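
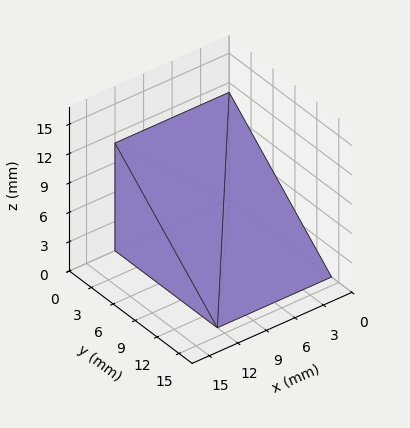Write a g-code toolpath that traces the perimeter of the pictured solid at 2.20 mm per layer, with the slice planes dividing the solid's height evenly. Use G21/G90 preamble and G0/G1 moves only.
Reading the render: the shape is a wedge (ramp): 12 × 14 mm base, rising to 11 mm along the y=0 edge and sloping linearly to z=0 at y=14 (dimensions read to the nearest mm from the axis ticks). For the g-code, the solid's height is divided into equal slices at the stated Δz and each level perimeter traced with G1 moves after a G0 lift.

; perimeter-only toolpath
G21 ; units = mm
G90 ; absolute positioning
G28 ; home
; layer 1
G0 Z2.20
G0 X0.00 Y0.00
G1 X12.00 Y0.00
G1 X12.00 Y11.20
G1 X0.00 Y11.20
G1 X0.00 Y0.00
; layer 2
G0 Z4.40
G0 X0.00 Y0.00
G1 X12.00 Y0.00
G1 X12.00 Y8.40
G1 X0.00 Y8.40
G1 X0.00 Y0.00
; layer 3
G0 Z6.60
G0 X0.00 Y0.00
G1 X12.00 Y0.00
G1 X12.00 Y5.60
G1 X0.00 Y5.60
G1 X0.00 Y0.00
; layer 4
G0 Z8.80
G0 X0.00 Y0.00
G1 X12.00 Y0.00
G1 X12.00 Y2.80
G1 X0.00 Y2.80
G1 X0.00 Y0.00
M2 ; end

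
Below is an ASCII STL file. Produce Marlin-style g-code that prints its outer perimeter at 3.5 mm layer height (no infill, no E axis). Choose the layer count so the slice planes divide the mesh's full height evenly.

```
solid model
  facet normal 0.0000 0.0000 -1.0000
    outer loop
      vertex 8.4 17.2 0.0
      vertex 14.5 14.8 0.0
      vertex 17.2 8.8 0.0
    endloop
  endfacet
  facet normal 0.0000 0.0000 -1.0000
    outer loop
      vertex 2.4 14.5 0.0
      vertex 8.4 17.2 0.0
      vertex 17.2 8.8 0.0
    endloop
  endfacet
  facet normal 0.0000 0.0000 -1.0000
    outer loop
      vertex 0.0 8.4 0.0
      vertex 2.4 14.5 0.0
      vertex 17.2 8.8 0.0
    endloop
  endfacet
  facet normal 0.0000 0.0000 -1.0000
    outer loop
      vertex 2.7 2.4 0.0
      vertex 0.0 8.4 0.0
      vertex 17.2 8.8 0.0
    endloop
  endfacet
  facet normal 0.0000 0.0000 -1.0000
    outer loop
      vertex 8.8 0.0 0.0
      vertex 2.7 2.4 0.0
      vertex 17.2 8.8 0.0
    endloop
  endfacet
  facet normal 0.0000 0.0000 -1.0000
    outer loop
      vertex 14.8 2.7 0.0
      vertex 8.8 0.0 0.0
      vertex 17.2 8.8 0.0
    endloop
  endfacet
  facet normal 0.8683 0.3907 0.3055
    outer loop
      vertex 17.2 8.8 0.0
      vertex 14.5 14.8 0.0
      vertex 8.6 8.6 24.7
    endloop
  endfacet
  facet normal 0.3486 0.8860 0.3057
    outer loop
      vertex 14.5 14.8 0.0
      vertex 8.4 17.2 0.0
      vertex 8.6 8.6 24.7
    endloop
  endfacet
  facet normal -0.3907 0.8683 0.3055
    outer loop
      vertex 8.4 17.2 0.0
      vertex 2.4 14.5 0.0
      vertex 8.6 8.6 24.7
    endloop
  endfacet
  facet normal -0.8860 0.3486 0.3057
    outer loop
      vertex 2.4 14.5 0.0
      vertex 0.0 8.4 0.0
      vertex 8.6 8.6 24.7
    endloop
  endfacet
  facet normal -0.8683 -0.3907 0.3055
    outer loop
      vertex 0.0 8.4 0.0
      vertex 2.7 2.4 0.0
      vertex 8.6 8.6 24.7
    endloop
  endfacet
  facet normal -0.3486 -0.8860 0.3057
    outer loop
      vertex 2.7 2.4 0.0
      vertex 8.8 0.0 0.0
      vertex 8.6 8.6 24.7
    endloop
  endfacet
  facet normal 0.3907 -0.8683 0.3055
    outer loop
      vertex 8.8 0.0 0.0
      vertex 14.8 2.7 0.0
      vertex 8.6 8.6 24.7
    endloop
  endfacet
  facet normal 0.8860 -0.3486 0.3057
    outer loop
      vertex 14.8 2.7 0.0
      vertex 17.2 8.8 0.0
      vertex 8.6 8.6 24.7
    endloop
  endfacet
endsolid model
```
; perimeter-only toolpath
G21 ; units = mm
G90 ; absolute positioning
G28 ; home
; layer 1
G0 Z3.5
G0 X16.0 Y8.8
G1 X13.7 Y13.9
G1 X8.4 Y16.0
G1 X3.3 Y13.7
G1 X1.2 Y8.4
G1 X3.5 Y3.3
G1 X8.8 Y1.2
G1 X13.9 Y3.5
G1 X16.0 Y8.8
; layer 2
G0 Z7.1
G0 X14.7 Y8.7
G1 X12.8 Y13.0
G1 X8.5 Y14.7
G1 X4.2 Y12.8
G1 X2.5 Y8.5
G1 X4.4 Y4.2
G1 X8.7 Y2.5
G1 X13.0 Y4.4
G1 X14.7 Y8.7
; layer 3
G0 Z10.6
G0 X13.5 Y8.7
G1 X12.0 Y12.1
G1 X8.5 Y13.5
G1 X5.1 Y12.0
G1 X3.7 Y8.5
G1 X5.2 Y5.1
G1 X8.7 Y3.7
G1 X12.1 Y5.2
G1 X13.5 Y8.7
; layer 4
G0 Z14.1
G0 X12.3 Y8.7
G1 X11.1 Y11.3
G1 X8.5 Y12.3
G1 X5.9 Y11.1
G1 X4.9 Y8.5
G1 X6.1 Y5.9
G1 X8.7 Y4.9
G1 X11.3 Y6.1
G1 X12.3 Y8.7
; layer 5
G0 Z17.6
G0 X11.1 Y8.7
G1 X10.3 Y10.4
G1 X8.5 Y11.1
G1 X6.8 Y10.3
G1 X6.1 Y8.5
G1 X6.9 Y6.8
G1 X8.7 Y6.1
G1 X10.4 Y6.9
G1 X11.1 Y8.7
; layer 6
G0 Z21.2
G0 X9.8 Y8.6
G1 X9.4 Y9.5
G1 X8.6 Y9.8
G1 X7.7 Y9.4
G1 X7.4 Y8.6
G1 X7.8 Y7.7
G1 X8.6 Y7.4
G1 X9.5 Y7.8
G1 X9.8 Y8.6
M2 ; end

The solid is a regular 8-sided pyramid, base circumscribed radius ≈ 8.6 mm, apex at z ≈ 24.7 mm. Slicing at Δz = 3.5 mm — 7 equal slices spanning the solid's height, so layer i sits at z = i·h/7 — gives 6 non-empty perimeters. Each is a 8-segment closed polygon; G0 lifts to the layer z and rapids to the start vertex, then G1 traces the edges. The cross-section shrinks linearly with z (the slice at the apex is degenerate and omitted).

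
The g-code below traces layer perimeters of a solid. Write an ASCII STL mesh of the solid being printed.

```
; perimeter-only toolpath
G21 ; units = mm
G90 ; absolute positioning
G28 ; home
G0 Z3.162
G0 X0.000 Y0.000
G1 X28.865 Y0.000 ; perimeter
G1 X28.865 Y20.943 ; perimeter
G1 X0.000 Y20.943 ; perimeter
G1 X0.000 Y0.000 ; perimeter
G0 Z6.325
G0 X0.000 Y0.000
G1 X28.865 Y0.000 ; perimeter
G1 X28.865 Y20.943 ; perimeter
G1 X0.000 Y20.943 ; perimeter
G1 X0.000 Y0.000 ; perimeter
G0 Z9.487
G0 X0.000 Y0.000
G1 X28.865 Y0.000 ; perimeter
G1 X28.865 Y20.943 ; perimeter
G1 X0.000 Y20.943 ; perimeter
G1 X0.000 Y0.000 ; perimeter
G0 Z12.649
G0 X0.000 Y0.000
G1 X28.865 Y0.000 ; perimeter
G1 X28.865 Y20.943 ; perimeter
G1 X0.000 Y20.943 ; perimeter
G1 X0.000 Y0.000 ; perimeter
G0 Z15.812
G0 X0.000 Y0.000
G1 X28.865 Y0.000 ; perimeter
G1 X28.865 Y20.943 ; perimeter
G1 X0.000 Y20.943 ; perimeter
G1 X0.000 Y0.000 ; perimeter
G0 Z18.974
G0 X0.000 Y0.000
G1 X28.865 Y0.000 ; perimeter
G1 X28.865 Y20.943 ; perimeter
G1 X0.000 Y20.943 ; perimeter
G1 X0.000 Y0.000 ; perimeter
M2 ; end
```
solid part
  facet normal 0.0000 0.0000 -1.0000
    outer loop
      vertex 28.865 20.943 0.000
      vertex 28.865 0.000 0.000
      vertex 0.000 0.000 0.000
    endloop
  endfacet
  facet normal 0.0000 0.0000 -1.0000
    outer loop
      vertex 0.000 20.943 0.000
      vertex 28.865 20.943 0.000
      vertex 0.000 0.000 0.000
    endloop
  endfacet
  facet normal 0.0000 0.0000 1.0000
    outer loop
      vertex 0.000 0.000 18.974
      vertex 28.865 0.000 18.974
      vertex 28.865 20.943 18.974
    endloop
  endfacet
  facet normal 0.0000 0.0000 1.0000
    outer loop
      vertex 0.000 0.000 18.974
      vertex 28.865 20.943 18.974
      vertex 0.000 20.943 18.974
    endloop
  endfacet
  facet normal 0.0000 -1.0000 0.0000
    outer loop
      vertex 0.000 0.000 0.000
      vertex 28.865 0.000 0.000
      vertex 28.865 0.000 18.974
    endloop
  endfacet
  facet normal 0.0000 -1.0000 0.0000
    outer loop
      vertex 0.000 0.000 0.000
      vertex 28.865 0.000 18.974
      vertex 0.000 0.000 18.974
    endloop
  endfacet
  facet normal 0.0000 1.0000 0.0000
    outer loop
      vertex 28.865 20.943 18.974
      vertex 28.865 20.943 0.000
      vertex 0.000 20.943 0.000
    endloop
  endfacet
  facet normal 0.0000 1.0000 0.0000
    outer loop
      vertex 0.000 20.943 18.974
      vertex 28.865 20.943 18.974
      vertex 0.000 20.943 0.000
    endloop
  endfacet
  facet normal -1.0000 0.0000 0.0000
    outer loop
      vertex 0.000 20.943 18.974
      vertex 0.000 20.943 0.000
      vertex 0.000 0.000 0.000
    endloop
  endfacet
  facet normal -1.0000 0.0000 0.0000
    outer loop
      vertex 0.000 0.000 18.974
      vertex 0.000 20.943 18.974
      vertex 0.000 0.000 0.000
    endloop
  endfacet
  facet normal 1.0000 0.0000 0.0000
    outer loop
      vertex 28.865 0.000 0.000
      vertex 28.865 20.943 0.000
      vertex 28.865 20.943 18.974
    endloop
  endfacet
  facet normal 1.0000 0.0000 0.0000
    outer loop
      vertex 28.865 0.000 0.000
      vertex 28.865 20.943 18.974
      vertex 28.865 0.000 18.974
    endloop
  endfacet
endsolid part

The G0 Z moves step by Δz≈3.162 mm. Every layer's G1 loop is the same polygon, so the solid is a straight extrusion of it from z=0 to z≈19. Closing with flat bottom and top caps and triangulating gives 12 facets — a rectangular box, roughly 28.9 × 20.9 mm footprint and 19 mm tall.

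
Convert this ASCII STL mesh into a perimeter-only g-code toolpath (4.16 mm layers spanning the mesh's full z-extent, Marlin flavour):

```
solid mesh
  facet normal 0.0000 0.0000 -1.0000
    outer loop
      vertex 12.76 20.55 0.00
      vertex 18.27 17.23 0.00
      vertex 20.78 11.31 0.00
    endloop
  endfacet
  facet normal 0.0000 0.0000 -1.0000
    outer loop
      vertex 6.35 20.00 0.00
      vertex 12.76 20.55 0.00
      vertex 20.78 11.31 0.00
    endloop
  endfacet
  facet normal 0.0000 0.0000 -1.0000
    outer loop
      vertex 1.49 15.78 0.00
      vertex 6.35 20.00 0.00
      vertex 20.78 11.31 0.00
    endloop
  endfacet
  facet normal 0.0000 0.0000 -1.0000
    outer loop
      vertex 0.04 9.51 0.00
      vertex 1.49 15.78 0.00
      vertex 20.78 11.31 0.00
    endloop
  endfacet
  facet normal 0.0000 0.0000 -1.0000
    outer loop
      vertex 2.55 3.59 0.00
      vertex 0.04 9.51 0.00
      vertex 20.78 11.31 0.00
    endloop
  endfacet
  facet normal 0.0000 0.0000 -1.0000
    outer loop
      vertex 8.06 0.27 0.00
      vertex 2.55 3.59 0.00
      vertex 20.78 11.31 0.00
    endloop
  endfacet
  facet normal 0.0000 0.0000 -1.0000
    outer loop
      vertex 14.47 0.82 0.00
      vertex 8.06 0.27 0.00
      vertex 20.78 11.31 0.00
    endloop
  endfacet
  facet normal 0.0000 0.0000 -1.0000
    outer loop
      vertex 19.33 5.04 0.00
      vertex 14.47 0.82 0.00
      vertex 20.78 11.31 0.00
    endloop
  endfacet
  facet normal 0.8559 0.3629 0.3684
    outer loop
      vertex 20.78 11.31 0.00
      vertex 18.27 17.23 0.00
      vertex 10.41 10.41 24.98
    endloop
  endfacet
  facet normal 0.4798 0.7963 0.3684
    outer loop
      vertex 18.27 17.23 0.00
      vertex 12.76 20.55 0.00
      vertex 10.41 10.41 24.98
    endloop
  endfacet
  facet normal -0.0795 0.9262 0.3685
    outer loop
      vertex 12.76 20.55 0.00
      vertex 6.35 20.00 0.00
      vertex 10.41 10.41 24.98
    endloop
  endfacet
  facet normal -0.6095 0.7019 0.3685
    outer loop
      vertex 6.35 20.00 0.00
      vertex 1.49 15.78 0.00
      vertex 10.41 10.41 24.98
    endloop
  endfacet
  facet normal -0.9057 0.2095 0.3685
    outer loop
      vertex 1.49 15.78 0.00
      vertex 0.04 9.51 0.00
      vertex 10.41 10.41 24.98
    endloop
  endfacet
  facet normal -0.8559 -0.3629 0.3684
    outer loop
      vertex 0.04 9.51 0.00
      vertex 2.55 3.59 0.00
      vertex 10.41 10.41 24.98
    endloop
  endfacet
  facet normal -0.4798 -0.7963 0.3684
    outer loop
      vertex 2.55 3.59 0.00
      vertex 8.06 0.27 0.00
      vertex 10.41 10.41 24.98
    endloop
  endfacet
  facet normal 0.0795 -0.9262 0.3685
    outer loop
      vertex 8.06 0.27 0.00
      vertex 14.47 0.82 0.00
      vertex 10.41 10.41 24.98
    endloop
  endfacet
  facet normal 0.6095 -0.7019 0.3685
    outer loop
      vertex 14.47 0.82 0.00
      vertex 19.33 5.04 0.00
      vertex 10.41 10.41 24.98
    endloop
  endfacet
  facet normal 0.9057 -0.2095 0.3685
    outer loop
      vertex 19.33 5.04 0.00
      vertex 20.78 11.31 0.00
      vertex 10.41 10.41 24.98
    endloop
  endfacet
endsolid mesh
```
; perimeter-only toolpath
G21 ; units = mm
G90 ; absolute positioning
G28 ; home
; layer 1
G0 Z4.16
G0 X19.05 Y11.16
G1 X16.96 Y16.09
G1 X12.37 Y18.86
G1 X7.03 Y18.40
G1 X2.98 Y14.88
G1 X1.77 Y9.66
G1 X3.86 Y4.73
G1 X8.45 Y1.96
G1 X13.79 Y2.42
G1 X17.84 Y5.93
G1 X19.05 Y11.16
; layer 2
G0 Z8.33
G0 X17.32 Y11.01
G1 X15.65 Y14.96
G1 X11.98 Y17.17
G1 X7.70 Y16.80
G1 X4.46 Y13.99
G1 X3.50 Y9.81
G1 X5.17 Y5.86
G1 X8.84 Y3.65
G1 X13.12 Y4.02
G1 X16.36 Y6.83
G1 X17.32 Y11.01
; layer 3
G0 Z12.49
G0 X15.60 Y10.86
G1 X14.34 Y13.82
G1 X11.59 Y15.48
G1 X8.38 Y15.21
G1 X5.95 Y13.09
G1 X5.22 Y9.96
G1 X6.48 Y7.00
G1 X9.23 Y5.34
G1 X12.44 Y5.62
G1 X14.87 Y7.72
G1 X15.60 Y10.86
; layer 4
G0 Z16.65
G0 X13.87 Y10.71
G1 X13.03 Y12.68
G1 X11.19 Y13.79
G1 X9.06 Y13.61
G1 X7.44 Y12.20
G1 X6.95 Y10.11
G1 X7.79 Y8.14
G1 X9.63 Y7.03
G1 X11.76 Y7.21
G1 X13.38 Y8.62
G1 X13.87 Y10.71
; layer 5
G0 Z20.82
G0 X12.14 Y10.56
G1 X11.72 Y11.55
G1 X10.80 Y12.10
G1 X9.73 Y12.01
G1 X8.92 Y11.30
G1 X8.68 Y10.26
G1 X9.10 Y9.27
G1 X10.02 Y8.72
G1 X11.09 Y8.81
G1 X11.90 Y9.51
G1 X12.14 Y10.56
M2 ; end

The solid is a regular 10-sided pyramid, base circumscribed radius ≈ 10.4 mm, apex at z ≈ 25 mm. Slicing at Δz = 4.16 mm — 6 equal slices spanning the solid's height, so layer i sits at z = i·h/6 — gives 5 non-empty perimeters. Each is a 10-segment closed polygon; G0 lifts to the layer z and rapids to the start vertex, then G1 traces the edges. The cross-section shrinks linearly with z (the slice at the apex is degenerate and omitted).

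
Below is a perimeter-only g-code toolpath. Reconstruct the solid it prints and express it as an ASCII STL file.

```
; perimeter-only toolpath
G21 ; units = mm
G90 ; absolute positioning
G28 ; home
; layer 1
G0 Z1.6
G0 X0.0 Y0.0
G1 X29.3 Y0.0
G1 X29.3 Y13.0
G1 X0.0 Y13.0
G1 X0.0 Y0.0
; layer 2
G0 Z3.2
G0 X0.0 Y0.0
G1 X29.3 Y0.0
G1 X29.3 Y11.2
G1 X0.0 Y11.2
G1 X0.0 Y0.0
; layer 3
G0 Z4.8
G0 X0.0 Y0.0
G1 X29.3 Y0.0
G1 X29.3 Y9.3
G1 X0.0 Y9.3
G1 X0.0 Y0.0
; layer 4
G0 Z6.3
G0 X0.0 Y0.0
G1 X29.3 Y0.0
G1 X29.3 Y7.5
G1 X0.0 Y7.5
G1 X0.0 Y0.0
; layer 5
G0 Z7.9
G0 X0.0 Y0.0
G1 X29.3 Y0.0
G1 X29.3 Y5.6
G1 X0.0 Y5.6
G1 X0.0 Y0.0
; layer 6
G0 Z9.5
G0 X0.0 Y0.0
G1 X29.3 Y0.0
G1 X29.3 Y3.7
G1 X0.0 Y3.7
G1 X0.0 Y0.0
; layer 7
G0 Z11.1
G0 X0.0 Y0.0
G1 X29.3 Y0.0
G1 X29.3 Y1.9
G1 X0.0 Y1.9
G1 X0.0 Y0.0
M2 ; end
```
solid part
  facet normal 0.0000 0.0000 -1.0000
    outer loop
      vertex 29.3 14.9 0.0
      vertex 29.3 0.0 0.0
      vertex 0.0 0.0 0.0
    endloop
  endfacet
  facet normal 0.0000 0.0000 -1.0000
    outer loop
      vertex 0.0 14.9 0.0
      vertex 29.3 14.9 0.0
      vertex 0.0 0.0 0.0
    endloop
  endfacet
  facet normal 0.0000 -1.0000 0.0000
    outer loop
      vertex 0.0 0.0 0.0
      vertex 29.3 0.0 0.0
      vertex 29.3 0.0 12.7
    endloop
  endfacet
  facet normal 0.0000 -1.0000 0.0000
    outer loop
      vertex 0.0 0.0 0.0
      vertex 29.3 0.0 12.7
      vertex 0.0 0.0 12.7
    endloop
  endfacet
  facet normal 0.0000 0.6487 0.7611
    outer loop
      vertex 0.0 0.0 12.7
      vertex 29.3 0.0 12.7
      vertex 29.3 14.9 0.0
    endloop
  endfacet
  facet normal 0.0000 0.6487 0.7611
    outer loop
      vertex 0.0 0.0 12.7
      vertex 29.3 14.9 0.0
      vertex 0.0 14.9 0.0
    endloop
  endfacet
  facet normal -1.0000 0.0000 0.0000
    outer loop
      vertex 0.0 0.0 12.7
      vertex 0.0 14.9 0.0
      vertex 0.0 0.0 0.0
    endloop
  endfacet
  facet normal 1.0000 0.0000 0.0000
    outer loop
      vertex 29.3 0.0 0.0
      vertex 29.3 14.9 0.0
      vertex 29.3 0.0 12.7
    endloop
  endfacet
endsolid part

The G0 Z moves step by Δz≈1.6 mm. The G1 loops shrink linearly with z, so the solid tapers from its base footprint up to z≈12.7. Closing with a flat bottom cap and the tapered top and triangulating gives 8 facets — a wedge (ramp): 29.3 × 14.9 mm base, rising to 12.7 mm along the y=0 edge and sloping linearly to z=0 at y=14.9.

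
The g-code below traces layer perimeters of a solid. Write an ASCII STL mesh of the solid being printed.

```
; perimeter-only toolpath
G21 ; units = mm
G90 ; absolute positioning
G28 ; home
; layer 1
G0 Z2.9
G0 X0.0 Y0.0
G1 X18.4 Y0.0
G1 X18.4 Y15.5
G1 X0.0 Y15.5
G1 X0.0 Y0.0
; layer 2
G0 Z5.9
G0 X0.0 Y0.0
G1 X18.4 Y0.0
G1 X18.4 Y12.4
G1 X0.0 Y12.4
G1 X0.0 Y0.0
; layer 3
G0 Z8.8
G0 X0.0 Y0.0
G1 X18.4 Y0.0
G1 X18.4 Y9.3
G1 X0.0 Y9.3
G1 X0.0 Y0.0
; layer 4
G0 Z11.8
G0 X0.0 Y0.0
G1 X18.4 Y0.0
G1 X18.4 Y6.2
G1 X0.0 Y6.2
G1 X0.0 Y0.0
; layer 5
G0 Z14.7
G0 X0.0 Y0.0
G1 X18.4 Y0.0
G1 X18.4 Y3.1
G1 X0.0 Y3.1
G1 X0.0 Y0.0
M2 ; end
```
solid part
  facet normal 0.0000 0.0000 -1.0000
    outer loop
      vertex 18.4 18.6 0.0
      vertex 18.4 0.0 0.0
      vertex 0.0 0.0 0.0
    endloop
  endfacet
  facet normal 0.0000 0.0000 -1.0000
    outer loop
      vertex 0.0 18.6 0.0
      vertex 18.4 18.6 0.0
      vertex 0.0 0.0 0.0
    endloop
  endfacet
  facet normal 0.0000 -1.0000 0.0000
    outer loop
      vertex 0.0 0.0 0.0
      vertex 18.4 0.0 0.0
      vertex 18.4 0.0 17.7
    endloop
  endfacet
  facet normal 0.0000 -1.0000 0.0000
    outer loop
      vertex 0.0 0.0 0.0
      vertex 18.4 0.0 17.7
      vertex 0.0 0.0 17.7
    endloop
  endfacet
  facet normal 0.0000 0.6894 0.7244
    outer loop
      vertex 0.0 0.0 17.7
      vertex 18.4 0.0 17.7
      vertex 18.4 18.6 0.0
    endloop
  endfacet
  facet normal 0.0000 0.6894 0.7244
    outer loop
      vertex 0.0 0.0 17.7
      vertex 18.4 18.6 0.0
      vertex 0.0 18.6 0.0
    endloop
  endfacet
  facet normal -1.0000 0.0000 0.0000
    outer loop
      vertex 0.0 0.0 17.7
      vertex 0.0 18.6 0.0
      vertex 0.0 0.0 0.0
    endloop
  endfacet
  facet normal 1.0000 0.0000 0.0000
    outer loop
      vertex 18.4 0.0 0.0
      vertex 18.4 18.6 0.0
      vertex 18.4 0.0 17.7
    endloop
  endfacet
endsolid part

The G0 Z moves step by Δz≈2.9 mm. The G1 loops shrink linearly with z, so the solid tapers from its base footprint up to z≈17.7. Closing with a flat bottom cap and the tapered top and triangulating gives 8 facets — a wedge (ramp): 18.4 × 18.6 mm base, rising to 17.7 mm along the y=0 edge and sloping linearly to z=0 at y=18.6.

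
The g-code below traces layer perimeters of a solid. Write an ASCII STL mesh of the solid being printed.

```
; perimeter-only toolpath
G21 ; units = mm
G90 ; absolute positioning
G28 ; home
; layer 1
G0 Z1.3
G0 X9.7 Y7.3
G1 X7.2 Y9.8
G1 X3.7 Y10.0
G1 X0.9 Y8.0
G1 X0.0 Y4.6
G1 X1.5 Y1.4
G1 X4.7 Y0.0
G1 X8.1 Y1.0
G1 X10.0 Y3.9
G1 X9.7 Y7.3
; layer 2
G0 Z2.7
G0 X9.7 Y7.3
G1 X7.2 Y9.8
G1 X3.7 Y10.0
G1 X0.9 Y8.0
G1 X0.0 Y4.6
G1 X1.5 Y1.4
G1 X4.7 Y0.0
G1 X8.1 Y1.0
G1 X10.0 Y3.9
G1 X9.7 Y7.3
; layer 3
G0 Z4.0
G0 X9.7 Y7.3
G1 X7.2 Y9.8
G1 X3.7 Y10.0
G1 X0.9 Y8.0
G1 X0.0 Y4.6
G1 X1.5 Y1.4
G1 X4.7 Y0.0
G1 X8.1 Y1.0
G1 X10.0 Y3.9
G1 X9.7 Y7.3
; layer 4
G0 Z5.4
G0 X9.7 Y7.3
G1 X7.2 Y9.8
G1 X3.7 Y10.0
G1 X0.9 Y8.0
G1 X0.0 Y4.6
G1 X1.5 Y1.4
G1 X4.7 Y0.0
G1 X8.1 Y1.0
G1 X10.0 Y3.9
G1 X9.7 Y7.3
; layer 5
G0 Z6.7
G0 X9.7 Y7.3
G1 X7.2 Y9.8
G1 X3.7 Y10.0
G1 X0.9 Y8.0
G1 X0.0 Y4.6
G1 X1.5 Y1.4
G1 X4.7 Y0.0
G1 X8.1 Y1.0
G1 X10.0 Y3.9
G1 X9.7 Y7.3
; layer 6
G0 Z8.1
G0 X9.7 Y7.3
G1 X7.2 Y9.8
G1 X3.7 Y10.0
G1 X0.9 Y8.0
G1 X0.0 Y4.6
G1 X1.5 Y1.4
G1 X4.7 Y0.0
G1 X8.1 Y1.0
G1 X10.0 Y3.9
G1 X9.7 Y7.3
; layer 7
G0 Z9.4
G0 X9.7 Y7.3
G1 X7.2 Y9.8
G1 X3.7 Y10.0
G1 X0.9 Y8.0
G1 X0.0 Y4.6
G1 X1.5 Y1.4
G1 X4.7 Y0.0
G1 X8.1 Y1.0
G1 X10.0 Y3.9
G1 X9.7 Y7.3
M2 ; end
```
solid part
  facet normal 0.0000 0.0000 -1.0000
    outer loop
      vertex 3.7 10.0 0.0
      vertex 7.2 9.8 0.0
      vertex 9.7 7.3 0.0
    endloop
  endfacet
  facet normal 0.0000 0.0000 -1.0000
    outer loop
      vertex 0.9 8.0 0.0
      vertex 3.7 10.0 0.0
      vertex 9.7 7.3 0.0
    endloop
  endfacet
  facet normal 0.0000 0.0000 -1.0000
    outer loop
      vertex 0.0 4.6 0.0
      vertex 0.9 8.0 0.0
      vertex 9.7 7.3 0.0
    endloop
  endfacet
  facet normal 0.0000 0.0000 -1.0000
    outer loop
      vertex 1.5 1.4 0.0
      vertex 0.0 4.6 0.0
      vertex 9.7 7.3 0.0
    endloop
  endfacet
  facet normal 0.0000 0.0000 -1.0000
    outer loop
      vertex 4.7 0.0 0.0
      vertex 1.5 1.4 0.0
      vertex 9.7 7.3 0.0
    endloop
  endfacet
  facet normal 0.0000 0.0000 -1.0000
    outer loop
      vertex 8.1 1.0 0.0
      vertex 4.7 0.0 0.0
      vertex 9.7 7.3 0.0
    endloop
  endfacet
  facet normal 0.0000 0.0000 -1.0000
    outer loop
      vertex 10.0 3.9 0.0
      vertex 8.1 1.0 0.0
      vertex 9.7 7.3 0.0
    endloop
  endfacet
  facet normal 0.0000 0.0000 1.0000
    outer loop
      vertex 9.7 7.3 9.4
      vertex 7.2 9.8 9.4
      vertex 3.7 10.0 9.4
    endloop
  endfacet
  facet normal 0.0000 0.0000 1.0000
    outer loop
      vertex 9.7 7.3 9.4
      vertex 3.7 10.0 9.4
      vertex 0.9 8.0 9.4
    endloop
  endfacet
  facet normal 0.0000 0.0000 1.0000
    outer loop
      vertex 9.7 7.3 9.4
      vertex 0.9 8.0 9.4
      vertex 0.0 4.6 9.4
    endloop
  endfacet
  facet normal 0.0000 0.0000 1.0000
    outer loop
      vertex 9.7 7.3 9.4
      vertex 0.0 4.6 9.4
      vertex 1.5 1.4 9.4
    endloop
  endfacet
  facet normal 0.0000 0.0000 1.0000
    outer loop
      vertex 9.7 7.3 9.4
      vertex 1.5 1.4 9.4
      vertex 4.7 0.0 9.4
    endloop
  endfacet
  facet normal 0.0000 0.0000 1.0000
    outer loop
      vertex 9.7 7.3 9.4
      vertex 4.7 0.0 9.4
      vertex 8.1 1.0 9.4
    endloop
  endfacet
  facet normal 0.0000 0.0000 1.0000
    outer loop
      vertex 9.7 7.3 9.4
      vertex 8.1 1.0 9.4
      vertex 10.0 3.9 9.4
    endloop
  endfacet
  facet normal 0.7071 0.7071 0.0000
    outer loop
      vertex 9.7 7.3 0.0
      vertex 7.2 9.8 0.0
      vertex 7.2 9.8 9.4
    endloop
  endfacet
  facet normal 0.7071 0.7071 0.0000
    outer loop
      vertex 9.7 7.3 0.0
      vertex 7.2 9.8 9.4
      vertex 9.7 7.3 9.4
    endloop
  endfacet
  facet normal 0.0570 0.9984 0.0000
    outer loop
      vertex 7.2 9.8 0.0
      vertex 3.7 10.0 0.0
      vertex 3.7 10.0 9.4
    endloop
  endfacet
  facet normal 0.0570 0.9984 0.0000
    outer loop
      vertex 7.2 9.8 0.0
      vertex 3.7 10.0 9.4
      vertex 7.2 9.8 9.4
    endloop
  endfacet
  facet normal -0.5812 0.8137 0.0000
    outer loop
      vertex 3.7 10.0 0.0
      vertex 0.9 8.0 0.0
      vertex 0.9 8.0 9.4
    endloop
  endfacet
  facet normal -0.5812 0.8137 0.0000
    outer loop
      vertex 3.7 10.0 0.0
      vertex 0.9 8.0 9.4
      vertex 3.7 10.0 9.4
    endloop
  endfacet
  facet normal -0.9667 0.2559 0.0000
    outer loop
      vertex 0.9 8.0 0.0
      vertex 0.0 4.6 0.0
      vertex 0.0 4.6 9.4
    endloop
  endfacet
  facet normal -0.9667 0.2559 0.0000
    outer loop
      vertex 0.9 8.0 0.0
      vertex 0.0 4.6 9.4
      vertex 0.9 8.0 9.4
    endloop
  endfacet
  facet normal -0.9055 -0.4244 0.0000
    outer loop
      vertex 0.0 4.6 0.0
      vertex 1.5 1.4 0.0
      vertex 1.5 1.4 9.4
    endloop
  endfacet
  facet normal -0.9055 -0.4244 0.0000
    outer loop
      vertex 0.0 4.6 0.0
      vertex 1.5 1.4 9.4
      vertex 0.0 4.6 9.4
    endloop
  endfacet
  facet normal -0.4008 -0.9162 0.0000
    outer loop
      vertex 1.5 1.4 0.0
      vertex 4.7 0.0 0.0
      vertex 4.7 0.0 9.4
    endloop
  endfacet
  facet normal -0.4008 -0.9162 0.0000
    outer loop
      vertex 1.5 1.4 0.0
      vertex 4.7 0.0 9.4
      vertex 1.5 1.4 9.4
    endloop
  endfacet
  facet normal 0.2822 -0.9594 0.0000
    outer loop
      vertex 4.7 0.0 0.0
      vertex 8.1 1.0 0.0
      vertex 8.1 1.0 9.4
    endloop
  endfacet
  facet normal 0.2822 -0.9594 0.0000
    outer loop
      vertex 4.7 0.0 0.0
      vertex 8.1 1.0 9.4
      vertex 4.7 0.0 9.4
    endloop
  endfacet
  facet normal 0.8365 -0.5480 0.0000
    outer loop
      vertex 8.1 1.0 0.0
      vertex 10.0 3.9 0.0
      vertex 10.0 3.9 9.4
    endloop
  endfacet
  facet normal 0.8365 -0.5480 0.0000
    outer loop
      vertex 8.1 1.0 0.0
      vertex 10.0 3.9 9.4
      vertex 8.1 1.0 9.4
    endloop
  endfacet
  facet normal 0.9961 0.0879 0.0000
    outer loop
      vertex 10.0 3.9 0.0
      vertex 9.7 7.3 0.0
      vertex 9.7 7.3 9.4
    endloop
  endfacet
  facet normal 0.9961 0.0879 0.0000
    outer loop
      vertex 10.0 3.9 0.0
      vertex 9.7 7.3 9.4
      vertex 10.0 3.9 9.4
    endloop
  endfacet
endsolid part

The G0 Z moves step by Δz≈1.3 mm. Every layer's G1 loop is the same polygon, so the solid is a straight extrusion of it from z=0 to z≈9.4. Closing with flat bottom and top caps and triangulating gives 32 facets — a regular 9-sided prism (a cylinder approximated with 9 flat sides), circumscribed radius ≈ 5.1 mm, height ≈ 9.4 mm.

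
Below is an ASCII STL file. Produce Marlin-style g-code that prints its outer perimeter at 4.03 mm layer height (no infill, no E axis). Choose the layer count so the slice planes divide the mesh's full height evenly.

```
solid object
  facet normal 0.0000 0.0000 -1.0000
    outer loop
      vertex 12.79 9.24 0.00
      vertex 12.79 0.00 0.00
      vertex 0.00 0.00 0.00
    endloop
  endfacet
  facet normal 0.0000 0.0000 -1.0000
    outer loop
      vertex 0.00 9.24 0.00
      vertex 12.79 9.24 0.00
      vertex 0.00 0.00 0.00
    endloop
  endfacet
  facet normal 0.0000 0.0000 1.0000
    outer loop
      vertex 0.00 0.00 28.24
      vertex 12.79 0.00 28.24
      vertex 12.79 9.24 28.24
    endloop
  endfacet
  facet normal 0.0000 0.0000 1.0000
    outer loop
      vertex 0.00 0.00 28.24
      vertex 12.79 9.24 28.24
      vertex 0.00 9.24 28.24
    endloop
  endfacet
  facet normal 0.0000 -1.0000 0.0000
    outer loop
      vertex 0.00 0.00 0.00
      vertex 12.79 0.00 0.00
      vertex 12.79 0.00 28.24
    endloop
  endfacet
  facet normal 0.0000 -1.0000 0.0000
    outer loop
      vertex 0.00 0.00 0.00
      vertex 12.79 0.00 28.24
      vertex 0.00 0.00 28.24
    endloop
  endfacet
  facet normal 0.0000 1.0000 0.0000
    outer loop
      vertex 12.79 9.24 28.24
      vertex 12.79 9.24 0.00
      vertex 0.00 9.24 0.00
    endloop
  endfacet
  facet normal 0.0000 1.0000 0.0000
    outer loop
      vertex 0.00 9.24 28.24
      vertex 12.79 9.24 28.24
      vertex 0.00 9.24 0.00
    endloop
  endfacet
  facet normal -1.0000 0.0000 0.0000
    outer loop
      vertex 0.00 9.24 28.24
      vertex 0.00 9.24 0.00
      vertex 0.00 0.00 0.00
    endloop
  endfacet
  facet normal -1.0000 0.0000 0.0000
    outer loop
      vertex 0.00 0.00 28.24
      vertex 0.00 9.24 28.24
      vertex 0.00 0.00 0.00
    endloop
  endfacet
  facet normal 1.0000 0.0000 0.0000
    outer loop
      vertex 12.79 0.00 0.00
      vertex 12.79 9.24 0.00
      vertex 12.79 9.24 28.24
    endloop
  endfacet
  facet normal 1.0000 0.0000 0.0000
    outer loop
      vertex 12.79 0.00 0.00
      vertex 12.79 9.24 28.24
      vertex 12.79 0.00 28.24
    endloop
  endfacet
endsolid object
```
; perimeter-only toolpath
G21 ; units = mm
G90 ; absolute positioning
G28 ; home
; layer 1
G0 Z4.03
G0 X0.00 Y0.00
G1 X12.79 Y0.00
G1 X12.79 Y9.24
G1 X0.00 Y9.24
G1 X0.00 Y0.00
; layer 2
G0 Z8.07
G0 X0.00 Y0.00
G1 X12.79 Y0.00
G1 X12.79 Y9.24
G1 X0.00 Y9.24
G1 X0.00 Y0.00
; layer 3
G0 Z12.10
G0 X0.00 Y0.00
G1 X12.79 Y0.00
G1 X12.79 Y9.24
G1 X0.00 Y9.24
G1 X0.00 Y0.00
; layer 4
G0 Z16.14
G0 X0.00 Y0.00
G1 X12.79 Y0.00
G1 X12.79 Y9.24
G1 X0.00 Y9.24
G1 X0.00 Y0.00
; layer 5
G0 Z20.17
G0 X0.00 Y0.00
G1 X12.79 Y0.00
G1 X12.79 Y9.24
G1 X0.00 Y9.24
G1 X0.00 Y0.00
; layer 6
G0 Z24.21
G0 X0.00 Y0.00
G1 X12.79 Y0.00
G1 X12.79 Y9.24
G1 X0.00 Y9.24
G1 X0.00 Y0.00
; layer 7
G0 Z28.24
G0 X0.00 Y0.00
G1 X12.79 Y0.00
G1 X12.79 Y9.24
G1 X0.00 Y9.24
G1 X0.00 Y0.00
M2 ; end

The solid is a rectangular box, roughly 12.8 × 9.24 mm footprint and 28.2 mm tall. Slicing at Δz = 4.03 mm — 7 equal slices spanning the solid's height, so layer i sits at z = i·h/7 — gives 7 non-empty perimeters. Each is a 4-segment closed polygon; G0 lifts to the layer z and rapids to the start vertex, then G1 traces the edges.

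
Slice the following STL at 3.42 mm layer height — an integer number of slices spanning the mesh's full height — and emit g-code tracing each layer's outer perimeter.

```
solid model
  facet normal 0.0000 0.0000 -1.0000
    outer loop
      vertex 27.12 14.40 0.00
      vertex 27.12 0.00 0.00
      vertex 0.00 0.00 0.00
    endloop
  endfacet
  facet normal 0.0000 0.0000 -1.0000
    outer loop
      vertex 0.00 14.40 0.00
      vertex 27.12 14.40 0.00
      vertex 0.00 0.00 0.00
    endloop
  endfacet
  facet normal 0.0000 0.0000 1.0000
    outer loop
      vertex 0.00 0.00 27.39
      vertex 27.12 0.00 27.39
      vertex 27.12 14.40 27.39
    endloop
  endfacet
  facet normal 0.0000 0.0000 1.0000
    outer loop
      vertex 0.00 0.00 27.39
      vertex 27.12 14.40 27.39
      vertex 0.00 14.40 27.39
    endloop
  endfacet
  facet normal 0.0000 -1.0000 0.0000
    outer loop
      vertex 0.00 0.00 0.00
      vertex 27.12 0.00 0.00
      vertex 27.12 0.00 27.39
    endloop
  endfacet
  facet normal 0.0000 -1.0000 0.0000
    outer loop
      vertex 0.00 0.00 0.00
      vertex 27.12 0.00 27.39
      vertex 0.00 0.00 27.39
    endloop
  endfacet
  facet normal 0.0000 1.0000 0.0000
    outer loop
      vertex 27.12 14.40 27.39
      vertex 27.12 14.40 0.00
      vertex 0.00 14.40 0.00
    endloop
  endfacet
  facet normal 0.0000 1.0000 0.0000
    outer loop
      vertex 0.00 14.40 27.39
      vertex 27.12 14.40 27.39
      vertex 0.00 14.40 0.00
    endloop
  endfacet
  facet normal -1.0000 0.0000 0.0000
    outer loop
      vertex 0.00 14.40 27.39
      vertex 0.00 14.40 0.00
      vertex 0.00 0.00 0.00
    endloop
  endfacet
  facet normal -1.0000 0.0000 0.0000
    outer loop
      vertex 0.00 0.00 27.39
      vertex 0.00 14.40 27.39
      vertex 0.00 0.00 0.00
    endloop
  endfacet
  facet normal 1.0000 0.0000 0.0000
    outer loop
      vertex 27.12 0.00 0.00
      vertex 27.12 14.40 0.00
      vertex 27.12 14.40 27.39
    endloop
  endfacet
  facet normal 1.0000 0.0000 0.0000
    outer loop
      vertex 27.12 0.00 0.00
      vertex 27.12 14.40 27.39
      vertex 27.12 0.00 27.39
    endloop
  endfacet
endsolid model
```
; perimeter-only toolpath
G21 ; units = mm
G90 ; absolute positioning
G28 ; home
; layer 1
G0 Z3.42
G0 X0.00 Y0.00
G1 X27.12 Y0.00
G1 X27.12 Y14.40
G1 X0.00 Y14.40
G1 X0.00 Y0.00
; layer 2
G0 Z6.85
G0 X0.00 Y0.00
G1 X27.12 Y0.00
G1 X27.12 Y14.40
G1 X0.00 Y14.40
G1 X0.00 Y0.00
; layer 3
G0 Z10.27
G0 X0.00 Y0.00
G1 X27.12 Y0.00
G1 X27.12 Y14.40
G1 X0.00 Y14.40
G1 X0.00 Y0.00
; layer 4
G0 Z13.70
G0 X0.00 Y0.00
G1 X27.12 Y0.00
G1 X27.12 Y14.40
G1 X0.00 Y14.40
G1 X0.00 Y0.00
; layer 5
G0 Z17.12
G0 X0.00 Y0.00
G1 X27.12 Y0.00
G1 X27.12 Y14.40
G1 X0.00 Y14.40
G1 X0.00 Y0.00
; layer 6
G0 Z20.54
G0 X0.00 Y0.00
G1 X27.12 Y0.00
G1 X27.12 Y14.40
G1 X0.00 Y14.40
G1 X0.00 Y0.00
; layer 7
G0 Z23.97
G0 X0.00 Y0.00
G1 X27.12 Y0.00
G1 X27.12 Y14.40
G1 X0.00 Y14.40
G1 X0.00 Y0.00
; layer 8
G0 Z27.39
G0 X0.00 Y0.00
G1 X27.12 Y0.00
G1 X27.12 Y14.40
G1 X0.00 Y14.40
G1 X0.00 Y0.00
M2 ; end

The solid is a rectangular box, roughly 27.1 × 14.4 mm footprint and 27.4 mm tall. Slicing at Δz = 3.42 mm — 8 equal slices spanning the solid's height, so layer i sits at z = i·h/8 — gives 8 non-empty perimeters. Each is a 4-segment closed polygon; G0 lifts to the layer z and rapids to the start vertex, then G1 traces the edges.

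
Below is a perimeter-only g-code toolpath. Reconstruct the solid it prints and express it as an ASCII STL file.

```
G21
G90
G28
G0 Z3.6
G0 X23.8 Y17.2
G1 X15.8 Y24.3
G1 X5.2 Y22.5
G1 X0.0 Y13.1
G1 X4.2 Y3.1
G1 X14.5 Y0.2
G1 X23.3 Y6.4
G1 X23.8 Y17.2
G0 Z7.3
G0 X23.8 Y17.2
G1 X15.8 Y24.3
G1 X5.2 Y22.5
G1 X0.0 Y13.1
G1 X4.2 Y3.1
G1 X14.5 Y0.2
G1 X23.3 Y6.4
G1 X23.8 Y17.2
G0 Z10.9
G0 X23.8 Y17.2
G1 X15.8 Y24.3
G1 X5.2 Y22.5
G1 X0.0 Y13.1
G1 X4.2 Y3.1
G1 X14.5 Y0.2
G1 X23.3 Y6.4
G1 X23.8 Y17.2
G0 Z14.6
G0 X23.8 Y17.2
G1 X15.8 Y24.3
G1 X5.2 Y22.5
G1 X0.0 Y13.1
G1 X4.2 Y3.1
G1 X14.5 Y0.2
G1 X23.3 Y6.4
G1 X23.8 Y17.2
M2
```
solid part
  facet normal 0.0000 0.0000 -1.0000
    outer loop
      vertex 5.2 22.5 0.0
      vertex 15.8 24.3 0.0
      vertex 23.8 17.2 0.0
    endloop
  endfacet
  facet normal 0.0000 0.0000 -1.0000
    outer loop
      vertex 0.0 13.1 0.0
      vertex 5.2 22.5 0.0
      vertex 23.8 17.2 0.0
    endloop
  endfacet
  facet normal 0.0000 0.0000 -1.0000
    outer loop
      vertex 4.2 3.1 0.0
      vertex 0.0 13.1 0.0
      vertex 23.8 17.2 0.0
    endloop
  endfacet
  facet normal 0.0000 0.0000 -1.0000
    outer loop
      vertex 14.5 0.2 0.0
      vertex 4.2 3.1 0.0
      vertex 23.8 17.2 0.0
    endloop
  endfacet
  facet normal 0.0000 0.0000 -1.0000
    outer loop
      vertex 23.3 6.4 0.0
      vertex 14.5 0.2 0.0
      vertex 23.8 17.2 0.0
    endloop
  endfacet
  facet normal 0.0000 0.0000 1.0000
    outer loop
      vertex 23.8 17.2 14.6
      vertex 15.8 24.3 14.6
      vertex 5.2 22.5 14.6
    endloop
  endfacet
  facet normal 0.0000 0.0000 1.0000
    outer loop
      vertex 23.8 17.2 14.6
      vertex 5.2 22.5 14.6
      vertex 0.0 13.1 14.6
    endloop
  endfacet
  facet normal 0.0000 0.0000 1.0000
    outer loop
      vertex 23.8 17.2 14.6
      vertex 0.0 13.1 14.6
      vertex 4.2 3.1 14.6
    endloop
  endfacet
  facet normal 0.0000 0.0000 1.0000
    outer loop
      vertex 23.8 17.2 14.6
      vertex 4.2 3.1 14.6
      vertex 14.5 0.2 14.6
    endloop
  endfacet
  facet normal 0.0000 0.0000 1.0000
    outer loop
      vertex 23.8 17.2 14.6
      vertex 14.5 0.2 14.6
      vertex 23.3 6.4 14.6
    endloop
  endfacet
  facet normal 0.6638 0.7479 0.0000
    outer loop
      vertex 23.8 17.2 0.0
      vertex 15.8 24.3 0.0
      vertex 15.8 24.3 14.6
    endloop
  endfacet
  facet normal 0.6638 0.7479 0.0000
    outer loop
      vertex 23.8 17.2 0.0
      vertex 15.8 24.3 14.6
      vertex 23.8 17.2 14.6
    endloop
  endfacet
  facet normal -0.1674 0.9859 0.0000
    outer loop
      vertex 15.8 24.3 0.0
      vertex 5.2 22.5 0.0
      vertex 5.2 22.5 14.6
    endloop
  endfacet
  facet normal -0.1674 0.9859 0.0000
    outer loop
      vertex 15.8 24.3 0.0
      vertex 5.2 22.5 14.6
      vertex 15.8 24.3 14.6
    endloop
  endfacet
  facet normal -0.8750 0.4841 0.0000
    outer loop
      vertex 5.2 22.5 0.0
      vertex 0.0 13.1 0.0
      vertex 0.0 13.1 14.6
    endloop
  endfacet
  facet normal -0.8750 0.4841 0.0000
    outer loop
      vertex 5.2 22.5 0.0
      vertex 0.0 13.1 14.6
      vertex 5.2 22.5 14.6
    endloop
  endfacet
  facet normal -0.9220 -0.3872 0.0000
    outer loop
      vertex 0.0 13.1 0.0
      vertex 4.2 3.1 0.0
      vertex 4.2 3.1 14.6
    endloop
  endfacet
  facet normal -0.9220 -0.3872 0.0000
    outer loop
      vertex 0.0 13.1 0.0
      vertex 4.2 3.1 14.6
      vertex 0.0 13.1 14.6
    endloop
  endfacet
  facet normal -0.2710 -0.9626 0.0000
    outer loop
      vertex 4.2 3.1 0.0
      vertex 14.5 0.2 0.0
      vertex 14.5 0.2 14.6
    endloop
  endfacet
  facet normal -0.2710 -0.9626 0.0000
    outer loop
      vertex 4.2 3.1 0.0
      vertex 14.5 0.2 14.6
      vertex 4.2 3.1 14.6
    endloop
  endfacet
  facet normal 0.5760 -0.8175 0.0000
    outer loop
      vertex 14.5 0.2 0.0
      vertex 23.3 6.4 0.0
      vertex 23.3 6.4 14.6
    endloop
  endfacet
  facet normal 0.5760 -0.8175 0.0000
    outer loop
      vertex 14.5 0.2 0.0
      vertex 23.3 6.4 14.6
      vertex 14.5 0.2 14.6
    endloop
  endfacet
  facet normal 0.9989 -0.0462 0.0000
    outer loop
      vertex 23.3 6.4 0.0
      vertex 23.8 17.2 0.0
      vertex 23.8 17.2 14.6
    endloop
  endfacet
  facet normal 0.9989 -0.0462 0.0000
    outer loop
      vertex 23.3 6.4 0.0
      vertex 23.8 17.2 14.6
      vertex 23.3 6.4 14.6
    endloop
  endfacet
endsolid part

The G0 Z moves step by Δz≈3.6 mm. Every layer's G1 loop is the same polygon, so the solid is a straight extrusion of it from z=0 to z≈14.6. Closing with flat bottom and top caps and triangulating gives 24 facets — a regular 7-sided prism (a cylinder approximated with 7 flat sides), circumscribed radius ≈ 12.4 mm, height ≈ 14.6 mm.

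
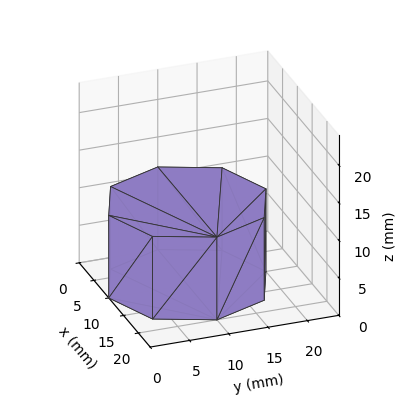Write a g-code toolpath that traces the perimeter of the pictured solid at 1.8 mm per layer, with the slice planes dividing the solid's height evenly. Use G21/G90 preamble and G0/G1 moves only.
Reading the render: the shape is a regular 8-sided prism (a cylinder approximated with 8 flat sides), circumscribed radius ≈ 10 mm, height ≈ 11 mm (dimensions read to the nearest mm from the axis ticks). For the g-code, the solid's height is divided into equal slices at the stated Δz and each level perimeter traced with G1 moves after a G0 lift.

; perimeter-only toolpath
G21 ; units = mm
G90 ; absolute positioning
G28 ; home
; layer 1
G0 Z1.8
G0 X20.0 Y10.0
G1 X17.1 Y17.1
G1 X10.0 Y20.0
G1 X2.9 Y17.1
G1 X0.0 Y10.0
G1 X2.9 Y2.9
G1 X10.0 Y0.0
G1 X17.1 Y2.9
G1 X20.0 Y10.0
; layer 2
G0 Z3.7
G0 X20.0 Y10.0
G1 X17.1 Y17.1
G1 X10.0 Y20.0
G1 X2.9 Y17.1
G1 X0.0 Y10.0
G1 X2.9 Y2.9
G1 X10.0 Y0.0
G1 X17.1 Y2.9
G1 X20.0 Y10.0
; layer 3
G0 Z5.5
G0 X20.0 Y10.0
G1 X17.1 Y17.1
G1 X10.0 Y20.0
G1 X2.9 Y17.1
G1 X0.0 Y10.0
G1 X2.9 Y2.9
G1 X10.0 Y0.0
G1 X17.1 Y2.9
G1 X20.0 Y10.0
; layer 4
G0 Z7.3
G0 X20.0 Y10.0
G1 X17.1 Y17.1
G1 X10.0 Y20.0
G1 X2.9 Y17.1
G1 X0.0 Y10.0
G1 X2.9 Y2.9
G1 X10.0 Y0.0
G1 X17.1 Y2.9
G1 X20.0 Y10.0
; layer 5
G0 Z9.2
G0 X20.0 Y10.0
G1 X17.1 Y17.1
G1 X10.0 Y20.0
G1 X2.9 Y17.1
G1 X0.0 Y10.0
G1 X2.9 Y2.9
G1 X10.0 Y0.0
G1 X17.1 Y2.9
G1 X20.0 Y10.0
; layer 6
G0 Z11.0
G0 X20.0 Y10.0
G1 X17.1 Y17.1
G1 X10.0 Y20.0
G1 X2.9 Y17.1
G1 X0.0 Y10.0
G1 X2.9 Y2.9
G1 X10.0 Y0.0
G1 X17.1 Y2.9
G1 X20.0 Y10.0
M2 ; end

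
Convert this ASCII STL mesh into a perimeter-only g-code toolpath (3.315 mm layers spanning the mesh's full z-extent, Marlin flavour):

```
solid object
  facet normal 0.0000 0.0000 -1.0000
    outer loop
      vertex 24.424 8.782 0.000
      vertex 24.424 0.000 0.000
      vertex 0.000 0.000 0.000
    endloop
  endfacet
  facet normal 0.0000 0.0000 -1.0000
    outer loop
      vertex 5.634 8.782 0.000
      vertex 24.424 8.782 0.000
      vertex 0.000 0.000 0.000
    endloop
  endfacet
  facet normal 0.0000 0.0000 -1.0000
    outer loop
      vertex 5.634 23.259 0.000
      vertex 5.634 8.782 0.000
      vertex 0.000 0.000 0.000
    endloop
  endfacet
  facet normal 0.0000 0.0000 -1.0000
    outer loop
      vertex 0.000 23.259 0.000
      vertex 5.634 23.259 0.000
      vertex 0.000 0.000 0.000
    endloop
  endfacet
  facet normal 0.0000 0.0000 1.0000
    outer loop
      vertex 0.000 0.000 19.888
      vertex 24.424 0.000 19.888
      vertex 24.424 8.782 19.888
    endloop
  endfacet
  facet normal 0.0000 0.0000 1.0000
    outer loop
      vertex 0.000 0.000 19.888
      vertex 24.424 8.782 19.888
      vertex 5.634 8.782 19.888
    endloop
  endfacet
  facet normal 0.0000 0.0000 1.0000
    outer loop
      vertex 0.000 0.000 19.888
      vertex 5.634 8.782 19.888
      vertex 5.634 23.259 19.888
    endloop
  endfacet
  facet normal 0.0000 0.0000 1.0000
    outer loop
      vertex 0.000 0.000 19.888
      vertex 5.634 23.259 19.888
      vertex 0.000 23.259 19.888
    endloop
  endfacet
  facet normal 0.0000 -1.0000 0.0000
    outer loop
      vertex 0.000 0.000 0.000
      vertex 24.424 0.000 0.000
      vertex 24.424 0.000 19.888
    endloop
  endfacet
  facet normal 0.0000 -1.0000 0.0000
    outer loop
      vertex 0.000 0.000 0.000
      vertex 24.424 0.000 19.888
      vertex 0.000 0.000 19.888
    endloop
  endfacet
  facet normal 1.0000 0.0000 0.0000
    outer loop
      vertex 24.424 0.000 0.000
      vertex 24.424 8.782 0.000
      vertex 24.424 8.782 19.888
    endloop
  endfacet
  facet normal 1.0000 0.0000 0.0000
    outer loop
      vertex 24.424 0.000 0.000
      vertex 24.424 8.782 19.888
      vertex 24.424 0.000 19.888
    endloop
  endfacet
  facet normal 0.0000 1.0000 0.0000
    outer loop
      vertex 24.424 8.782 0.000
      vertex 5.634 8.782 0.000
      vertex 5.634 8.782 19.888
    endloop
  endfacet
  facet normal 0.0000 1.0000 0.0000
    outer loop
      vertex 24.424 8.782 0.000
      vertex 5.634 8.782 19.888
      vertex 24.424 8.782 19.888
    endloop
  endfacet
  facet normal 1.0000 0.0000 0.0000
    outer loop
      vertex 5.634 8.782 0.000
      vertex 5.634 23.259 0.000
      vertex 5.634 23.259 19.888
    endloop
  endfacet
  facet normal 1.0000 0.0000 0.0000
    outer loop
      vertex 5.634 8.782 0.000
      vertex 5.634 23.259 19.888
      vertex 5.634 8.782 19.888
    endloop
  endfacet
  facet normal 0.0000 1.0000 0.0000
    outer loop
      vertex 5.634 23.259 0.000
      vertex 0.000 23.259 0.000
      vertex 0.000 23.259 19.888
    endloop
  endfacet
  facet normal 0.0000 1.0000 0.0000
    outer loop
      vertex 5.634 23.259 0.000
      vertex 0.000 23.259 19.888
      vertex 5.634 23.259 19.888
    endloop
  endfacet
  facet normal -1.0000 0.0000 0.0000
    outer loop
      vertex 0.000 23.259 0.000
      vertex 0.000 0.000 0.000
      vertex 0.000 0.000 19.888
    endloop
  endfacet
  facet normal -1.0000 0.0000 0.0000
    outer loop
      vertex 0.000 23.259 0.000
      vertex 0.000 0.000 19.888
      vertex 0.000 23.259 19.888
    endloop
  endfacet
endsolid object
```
; perimeter-only toolpath
G21 ; units = mm
G90 ; absolute positioning
G28 ; home
; layer 1
G0 Z3.315
G0 X0.000 Y0.000
G1 X24.424 Y0.000
G1 X24.424 Y8.782
G1 X5.634 Y8.782
G1 X5.634 Y23.259
G1 X0.000 Y23.259
G1 X0.000 Y0.000
; layer 2
G0 Z6.629
G0 X0.000 Y0.000
G1 X24.424 Y0.000
G1 X24.424 Y8.782
G1 X5.634 Y8.782
G1 X5.634 Y23.259
G1 X0.000 Y23.259
G1 X0.000 Y0.000
; layer 3
G0 Z9.944
G0 X0.000 Y0.000
G1 X24.424 Y0.000
G1 X24.424 Y8.782
G1 X5.634 Y8.782
G1 X5.634 Y23.259
G1 X0.000 Y23.259
G1 X0.000 Y0.000
; layer 4
G0 Z13.259
G0 X0.000 Y0.000
G1 X24.424 Y0.000
G1 X24.424 Y8.782
G1 X5.634 Y8.782
G1 X5.634 Y23.259
G1 X0.000 Y23.259
G1 X0.000 Y0.000
; layer 5
G0 Z16.573
G0 X0.000 Y0.000
G1 X24.424 Y0.000
G1 X24.424 Y8.782
G1 X5.634 Y8.782
G1 X5.634 Y23.259
G1 X0.000 Y23.259
G1 X0.000 Y0.000
; layer 6
G0 Z19.888
G0 X0.000 Y0.000
G1 X24.424 Y0.000
G1 X24.424 Y8.782
G1 X5.634 Y8.782
G1 X5.634 Y23.259
G1 X0.000 Y23.259
G1 X0.000 Y0.000
M2 ; end

The solid is an L-shaped prism: outer 24.4 × 23.3 mm, arm thicknesses ≈ 8.78 mm (horizontal) and 5.63 mm (vertical), extruded 19.9 mm in z. Slicing at Δz = 3.315 mm — 6 equal slices spanning the solid's height, so layer i sits at z = i·h/6 — gives 6 non-empty perimeters. Each is a 6-segment closed polygon; G0 lifts to the layer z and rapids to the start vertex, then G1 traces the edges.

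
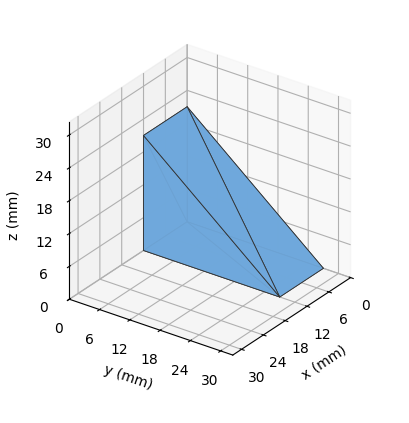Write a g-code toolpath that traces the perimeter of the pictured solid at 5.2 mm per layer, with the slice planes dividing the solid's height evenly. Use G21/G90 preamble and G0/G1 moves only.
Reading the render: the shape is a wedge (ramp): 12 × 27 mm base, rising to 21 mm along the y=0 edge and sloping linearly to z=0 at y=27 (dimensions read to the nearest mm from the axis ticks). For the g-code, the solid's height is divided into equal slices at the stated Δz and each level perimeter traced with G1 moves after a G0 lift.

; perimeter-only toolpath
G21 ; units = mm
G90 ; absolute positioning
G28 ; home
; layer 1
G0 Z5.2
G0 X0.0 Y0.0
G1 X12.0 Y0.0
G1 X12.0 Y20.2
G1 X0.0 Y20.2
G1 X0.0 Y0.0
; layer 2
G0 Z10.5
G0 X0.0 Y0.0
G1 X12.0 Y0.0
G1 X12.0 Y13.5
G1 X0.0 Y13.5
G1 X0.0 Y0.0
; layer 3
G0 Z15.8
G0 X0.0 Y0.0
G1 X12.0 Y0.0
G1 X12.0 Y6.8
G1 X0.0 Y6.8
G1 X0.0 Y0.0
M2 ; end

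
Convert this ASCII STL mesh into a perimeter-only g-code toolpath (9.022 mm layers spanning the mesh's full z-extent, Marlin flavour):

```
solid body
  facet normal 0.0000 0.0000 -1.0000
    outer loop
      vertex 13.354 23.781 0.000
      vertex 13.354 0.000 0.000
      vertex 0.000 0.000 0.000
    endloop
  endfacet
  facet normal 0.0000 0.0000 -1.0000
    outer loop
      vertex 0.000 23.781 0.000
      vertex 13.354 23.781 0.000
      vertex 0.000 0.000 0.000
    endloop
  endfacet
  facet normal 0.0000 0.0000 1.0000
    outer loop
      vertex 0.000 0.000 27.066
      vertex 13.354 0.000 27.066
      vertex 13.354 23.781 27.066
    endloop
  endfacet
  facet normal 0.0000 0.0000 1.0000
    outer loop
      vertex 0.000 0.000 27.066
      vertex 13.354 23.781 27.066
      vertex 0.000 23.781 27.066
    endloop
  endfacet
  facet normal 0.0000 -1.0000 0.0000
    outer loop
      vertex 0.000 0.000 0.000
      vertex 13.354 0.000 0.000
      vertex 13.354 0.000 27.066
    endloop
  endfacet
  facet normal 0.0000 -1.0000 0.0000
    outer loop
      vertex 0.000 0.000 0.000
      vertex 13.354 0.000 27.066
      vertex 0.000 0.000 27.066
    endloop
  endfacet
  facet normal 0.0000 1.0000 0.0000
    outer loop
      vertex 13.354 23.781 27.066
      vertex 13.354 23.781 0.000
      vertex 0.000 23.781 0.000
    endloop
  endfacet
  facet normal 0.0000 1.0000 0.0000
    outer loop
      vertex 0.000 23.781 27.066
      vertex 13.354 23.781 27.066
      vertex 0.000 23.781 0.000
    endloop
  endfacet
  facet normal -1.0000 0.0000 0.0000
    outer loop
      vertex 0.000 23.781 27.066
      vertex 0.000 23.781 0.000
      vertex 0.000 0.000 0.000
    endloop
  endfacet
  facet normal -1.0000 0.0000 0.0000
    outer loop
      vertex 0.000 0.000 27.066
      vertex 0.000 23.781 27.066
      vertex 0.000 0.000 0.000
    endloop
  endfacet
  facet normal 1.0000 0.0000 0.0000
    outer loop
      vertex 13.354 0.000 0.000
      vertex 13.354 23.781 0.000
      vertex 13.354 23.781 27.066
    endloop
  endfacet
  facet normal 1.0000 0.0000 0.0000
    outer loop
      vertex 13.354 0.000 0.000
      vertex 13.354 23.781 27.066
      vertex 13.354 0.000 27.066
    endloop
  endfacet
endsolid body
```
; perimeter-only toolpath
G21 ; units = mm
G90 ; absolute positioning
G28 ; home
; layer 1
G0 Z9.022
G0 X0.000 Y0.000
G1 X13.354 Y0.000
G1 X13.354 Y23.781
G1 X0.000 Y23.781
G1 X0.000 Y0.000
; layer 2
G0 Z18.044
G0 X0.000 Y0.000
G1 X13.354 Y0.000
G1 X13.354 Y23.781
G1 X0.000 Y23.781
G1 X0.000 Y0.000
; layer 3
G0 Z27.066
G0 X0.000 Y0.000
G1 X13.354 Y0.000
G1 X13.354 Y23.781
G1 X0.000 Y23.781
G1 X0.000 Y0.000
M2 ; end

The solid is a rectangular box, roughly 13.4 × 23.8 mm footprint and 27.1 mm tall. Slicing at Δz = 9.022 mm — 3 equal slices spanning the solid's height, so layer i sits at z = i·h/3 — gives 3 non-empty perimeters. Each is a 4-segment closed polygon; G0 lifts to the layer z and rapids to the start vertex, then G1 traces the edges.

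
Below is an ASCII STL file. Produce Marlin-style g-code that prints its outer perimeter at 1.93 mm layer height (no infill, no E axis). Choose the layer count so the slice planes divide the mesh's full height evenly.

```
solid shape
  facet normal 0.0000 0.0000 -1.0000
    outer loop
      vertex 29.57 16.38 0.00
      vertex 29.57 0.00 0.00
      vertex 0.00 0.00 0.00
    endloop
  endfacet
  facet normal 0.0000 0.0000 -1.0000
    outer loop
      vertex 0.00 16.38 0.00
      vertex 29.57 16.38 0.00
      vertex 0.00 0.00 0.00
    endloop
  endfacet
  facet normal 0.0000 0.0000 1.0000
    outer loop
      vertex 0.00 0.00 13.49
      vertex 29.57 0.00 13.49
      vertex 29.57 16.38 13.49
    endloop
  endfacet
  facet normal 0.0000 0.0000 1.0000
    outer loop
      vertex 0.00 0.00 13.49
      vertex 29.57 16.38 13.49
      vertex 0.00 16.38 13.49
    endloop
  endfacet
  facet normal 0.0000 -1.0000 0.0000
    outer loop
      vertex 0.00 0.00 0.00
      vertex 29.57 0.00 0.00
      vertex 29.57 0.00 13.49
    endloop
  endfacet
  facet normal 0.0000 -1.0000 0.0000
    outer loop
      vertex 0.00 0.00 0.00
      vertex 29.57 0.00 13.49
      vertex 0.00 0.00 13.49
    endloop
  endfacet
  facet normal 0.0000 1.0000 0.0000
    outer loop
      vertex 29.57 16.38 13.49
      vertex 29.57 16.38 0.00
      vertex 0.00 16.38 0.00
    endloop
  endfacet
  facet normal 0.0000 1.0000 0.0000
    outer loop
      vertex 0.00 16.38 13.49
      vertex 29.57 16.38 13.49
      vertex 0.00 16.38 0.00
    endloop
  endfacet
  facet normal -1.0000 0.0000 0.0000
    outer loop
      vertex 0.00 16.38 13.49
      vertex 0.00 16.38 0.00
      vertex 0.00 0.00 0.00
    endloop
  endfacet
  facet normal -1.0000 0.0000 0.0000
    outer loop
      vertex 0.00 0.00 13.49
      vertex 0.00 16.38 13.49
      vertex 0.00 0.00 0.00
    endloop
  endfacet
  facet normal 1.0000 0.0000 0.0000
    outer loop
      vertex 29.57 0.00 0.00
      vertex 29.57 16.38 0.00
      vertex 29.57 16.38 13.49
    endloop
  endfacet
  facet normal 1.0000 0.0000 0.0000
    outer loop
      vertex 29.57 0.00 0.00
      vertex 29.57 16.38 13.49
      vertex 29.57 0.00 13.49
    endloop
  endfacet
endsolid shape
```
; perimeter-only toolpath
G21 ; units = mm
G90 ; absolute positioning
G28 ; home
; layer 1
G0 Z1.93
G0 X0.00 Y0.00
G1 X29.57 Y0.00
G1 X29.57 Y16.38
G1 X0.00 Y16.38
G1 X0.00 Y0.00
; layer 2
G0 Z3.85
G0 X0.00 Y0.00
G1 X29.57 Y0.00
G1 X29.57 Y16.38
G1 X0.00 Y16.38
G1 X0.00 Y0.00
; layer 3
G0 Z5.78
G0 X0.00 Y0.00
G1 X29.57 Y0.00
G1 X29.57 Y16.38
G1 X0.00 Y16.38
G1 X0.00 Y0.00
; layer 4
G0 Z7.71
G0 X0.00 Y0.00
G1 X29.57 Y0.00
G1 X29.57 Y16.38
G1 X0.00 Y16.38
G1 X0.00 Y0.00
; layer 5
G0 Z9.64
G0 X0.00 Y0.00
G1 X29.57 Y0.00
G1 X29.57 Y16.38
G1 X0.00 Y16.38
G1 X0.00 Y0.00
; layer 6
G0 Z11.56
G0 X0.00 Y0.00
G1 X29.57 Y0.00
G1 X29.57 Y16.38
G1 X0.00 Y16.38
G1 X0.00 Y0.00
; layer 7
G0 Z13.49
G0 X0.00 Y0.00
G1 X29.57 Y0.00
G1 X29.57 Y16.38
G1 X0.00 Y16.38
G1 X0.00 Y0.00
M2 ; end

The solid is a rectangular box, roughly 29.6 × 16.4 mm footprint and 13.5 mm tall. Slicing at Δz = 1.93 mm — 7 equal slices spanning the solid's height, so layer i sits at z = i·h/7 — gives 7 non-empty perimeters. Each is a 4-segment closed polygon; G0 lifts to the layer z and rapids to the start vertex, then G1 traces the edges.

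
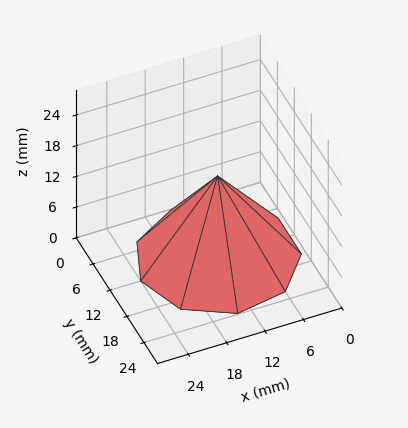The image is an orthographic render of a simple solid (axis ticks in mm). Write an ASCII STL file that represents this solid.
Reading the render: the shape is a regular 9-sided pyramid, base circumscribed radius ≈ 12 mm, apex at z ≈ 16 mm (dimensions read to the nearest mm from the axis ticks). For the STL, each face is triangulated and given an outward normal.

solid part
  facet normal 0.0000 0.0000 -1.0000
    outer loop
      vertex 14.08 23.82 0.00
      vertex 21.19 19.71 0.00
      vertex 24.00 12.00 0.00
    endloop
  endfacet
  facet normal 0.0000 0.0000 -1.0000
    outer loop
      vertex 6.00 22.39 0.00
      vertex 14.08 23.82 0.00
      vertex 24.00 12.00 0.00
    endloop
  endfacet
  facet normal 0.0000 0.0000 -1.0000
    outer loop
      vertex 0.72 16.10 0.00
      vertex 6.00 22.39 0.00
      vertex 24.00 12.00 0.00
    endloop
  endfacet
  facet normal 0.0000 0.0000 -1.0000
    outer loop
      vertex 0.72 7.90 0.00
      vertex 0.72 16.10 0.00
      vertex 24.00 12.00 0.00
    endloop
  endfacet
  facet normal 0.0000 0.0000 -1.0000
    outer loop
      vertex 6.00 1.61 0.00
      vertex 0.72 7.90 0.00
      vertex 24.00 12.00 0.00
    endloop
  endfacet
  facet normal 0.0000 0.0000 -1.0000
    outer loop
      vertex 14.08 0.18 0.00
      vertex 6.00 1.61 0.00
      vertex 24.00 12.00 0.00
    endloop
  endfacet
  facet normal 0.0000 0.0000 -1.0000
    outer loop
      vertex 21.19 4.29 0.00
      vertex 14.08 0.18 0.00
      vertex 24.00 12.00 0.00
    endloop
  endfacet
  facet normal 0.7680 0.2799 0.5760
    outer loop
      vertex 24.00 12.00 0.00
      vertex 21.19 19.71 0.00
      vertex 12.00 12.00 16.00
    endloop
  endfacet
  facet normal 0.4091 0.7077 0.5760
    outer loop
      vertex 21.19 19.71 0.00
      vertex 14.08 23.82 0.00
      vertex 12.00 12.00 16.00
    endloop
  endfacet
  facet normal -0.1424 0.8049 0.5761
    outer loop
      vertex 14.08 23.82 0.00
      vertex 6.00 22.39 0.00
      vertex 12.00 12.00 16.00
    endloop
  endfacet
  facet normal -0.6261 0.5255 0.5761
    outer loop
      vertex 6.00 22.39 0.00
      vertex 0.72 16.10 0.00
      vertex 12.00 12.00 16.00
    endloop
  endfacet
  facet normal -0.8173 0.0000 0.5762
    outer loop
      vertex 0.72 16.10 0.00
      vertex 0.72 7.90 0.00
      vertex 12.00 12.00 16.00
    endloop
  endfacet
  facet normal -0.6261 -0.5255 0.5761
    outer loop
      vertex 0.72 7.90 0.00
      vertex 6.00 1.61 0.00
      vertex 12.00 12.00 16.00
    endloop
  endfacet
  facet normal -0.1424 -0.8049 0.5761
    outer loop
      vertex 6.00 1.61 0.00
      vertex 14.08 0.18 0.00
      vertex 12.00 12.00 16.00
    endloop
  endfacet
  facet normal 0.4091 -0.7077 0.5760
    outer loop
      vertex 14.08 0.18 0.00
      vertex 21.19 4.29 0.00
      vertex 12.00 12.00 16.00
    endloop
  endfacet
  facet normal 0.7680 -0.2799 0.5760
    outer loop
      vertex 21.19 4.29 0.00
      vertex 24.00 12.00 0.00
      vertex 12.00 12.00 16.00
    endloop
  endfacet
endsolid part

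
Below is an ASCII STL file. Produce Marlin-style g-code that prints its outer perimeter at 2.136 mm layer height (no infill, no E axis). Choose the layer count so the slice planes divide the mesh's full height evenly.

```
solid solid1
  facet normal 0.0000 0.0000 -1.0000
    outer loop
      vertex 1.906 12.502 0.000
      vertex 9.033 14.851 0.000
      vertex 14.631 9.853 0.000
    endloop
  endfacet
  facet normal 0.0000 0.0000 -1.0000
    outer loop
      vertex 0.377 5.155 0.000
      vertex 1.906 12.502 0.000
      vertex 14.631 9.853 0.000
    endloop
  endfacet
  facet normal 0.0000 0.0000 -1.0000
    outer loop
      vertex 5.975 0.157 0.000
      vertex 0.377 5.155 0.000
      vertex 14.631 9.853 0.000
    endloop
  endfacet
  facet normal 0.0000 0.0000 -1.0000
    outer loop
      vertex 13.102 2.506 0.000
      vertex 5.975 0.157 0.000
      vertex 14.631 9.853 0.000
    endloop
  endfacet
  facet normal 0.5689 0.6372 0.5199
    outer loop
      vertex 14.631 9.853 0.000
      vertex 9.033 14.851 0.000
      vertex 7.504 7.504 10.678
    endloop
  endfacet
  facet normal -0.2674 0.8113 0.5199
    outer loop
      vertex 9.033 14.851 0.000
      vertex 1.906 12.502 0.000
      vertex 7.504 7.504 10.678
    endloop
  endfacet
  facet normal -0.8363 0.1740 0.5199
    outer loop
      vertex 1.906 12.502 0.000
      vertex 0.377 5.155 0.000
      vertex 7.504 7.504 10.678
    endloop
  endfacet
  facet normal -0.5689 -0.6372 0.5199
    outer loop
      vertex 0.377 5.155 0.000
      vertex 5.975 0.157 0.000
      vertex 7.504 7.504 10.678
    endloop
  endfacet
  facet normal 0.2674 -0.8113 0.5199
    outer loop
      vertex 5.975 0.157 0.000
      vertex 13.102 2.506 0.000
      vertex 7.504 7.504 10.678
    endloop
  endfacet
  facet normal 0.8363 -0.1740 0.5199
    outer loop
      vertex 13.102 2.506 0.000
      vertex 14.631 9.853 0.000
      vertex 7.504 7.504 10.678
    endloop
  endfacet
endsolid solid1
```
; perimeter-only toolpath
G21 ; units = mm
G90 ; absolute positioning
G28 ; home
; layer 1
G0 Z2.136
G0 X13.206 Y9.383
G1 X8.727 Y13.382
G1 X3.026 Y11.502
G1 X1.802 Y5.625
G1 X6.281 Y1.626
G1 X11.982 Y3.506
G1 X13.206 Y9.383
; layer 2
G0 Z4.271
G0 X11.780 Y8.913
G1 X8.421 Y11.912
G1 X4.145 Y10.503
G1 X3.228 Y6.095
G1 X6.587 Y3.096
G1 X10.863 Y4.505
G1 X11.780 Y8.913
; layer 3
G0 Z6.407
G0 X10.355 Y8.444
G1 X8.116 Y10.443
G1 X5.265 Y9.503
G1 X4.653 Y6.564
G1 X6.892 Y4.565
G1 X9.743 Y5.505
G1 X10.355 Y8.444
; layer 4
G0 Z8.542
G0 X8.929 Y7.974
G1 X7.810 Y8.973
G1 X6.384 Y8.504
G1 X6.079 Y7.034
G1 X7.198 Y6.035
G1 X8.624 Y6.504
G1 X8.929 Y7.974
M2 ; end

The solid is a regular 6-sided pyramid, base circumscribed radius ≈ 7.5 mm, apex at z ≈ 10.7 mm. Slicing at Δz = 2.136 mm — 5 equal slices spanning the solid's height, so layer i sits at z = i·h/5 — gives 4 non-empty perimeters. Each is a 6-segment closed polygon; G0 lifts to the layer z and rapids to the start vertex, then G1 traces the edges. The cross-section shrinks linearly with z (the slice at the apex is degenerate and omitted).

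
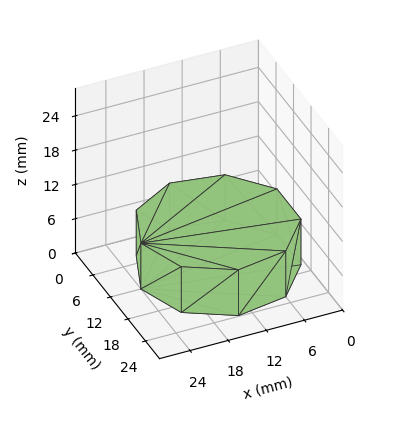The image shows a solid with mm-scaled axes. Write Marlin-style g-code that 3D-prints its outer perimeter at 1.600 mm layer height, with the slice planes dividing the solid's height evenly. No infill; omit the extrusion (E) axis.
Reading the render: the shape is a regular 9-sided prism (a cylinder approximated with 9 flat sides), circumscribed radius ≈ 12 mm, height ≈ 8 mm (dimensions read to the nearest mm from the axis ticks). For the g-code, the solid's height is divided into equal slices at the stated Δz and each level perimeter traced with G1 moves after a G0 lift.

; perimeter-only toolpath
G21 ; units = mm
G90 ; absolute positioning
G28 ; home
; layer 1
G0 Z1.600
G0 X24.000 Y12.000
G1 X21.193 Y19.713
G1 X14.084 Y23.818
G1 X6.000 Y22.392
G1 X0.724 Y16.104
G1 X0.724 Y7.896
G1 X6.000 Y1.608
G1 X14.084 Y0.182
G1 X21.193 Y4.287
G1 X24.000 Y12.000
; layer 2
G0 Z3.200
G0 X24.000 Y12.000
G1 X21.193 Y19.713
G1 X14.084 Y23.818
G1 X6.000 Y22.392
G1 X0.724 Y16.104
G1 X0.724 Y7.896
G1 X6.000 Y1.608
G1 X14.084 Y0.182
G1 X21.193 Y4.287
G1 X24.000 Y12.000
; layer 3
G0 Z4.800
G0 X24.000 Y12.000
G1 X21.193 Y19.713
G1 X14.084 Y23.818
G1 X6.000 Y22.392
G1 X0.724 Y16.104
G1 X0.724 Y7.896
G1 X6.000 Y1.608
G1 X14.084 Y0.182
G1 X21.193 Y4.287
G1 X24.000 Y12.000
; layer 4
G0 Z6.400
G0 X24.000 Y12.000
G1 X21.193 Y19.713
G1 X14.084 Y23.818
G1 X6.000 Y22.392
G1 X0.724 Y16.104
G1 X0.724 Y7.896
G1 X6.000 Y1.608
G1 X14.084 Y0.182
G1 X21.193 Y4.287
G1 X24.000 Y12.000
; layer 5
G0 Z8.000
G0 X24.000 Y12.000
G1 X21.193 Y19.713
G1 X14.084 Y23.818
G1 X6.000 Y22.392
G1 X0.724 Y16.104
G1 X0.724 Y7.896
G1 X6.000 Y1.608
G1 X14.084 Y0.182
G1 X21.193 Y4.287
G1 X24.000 Y12.000
M2 ; end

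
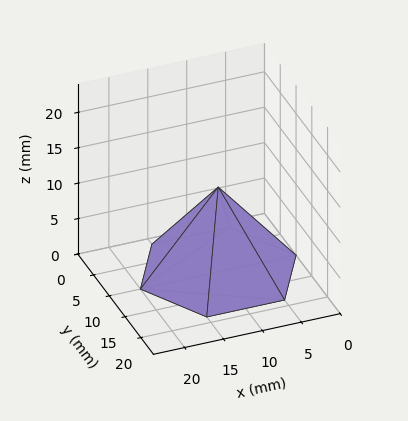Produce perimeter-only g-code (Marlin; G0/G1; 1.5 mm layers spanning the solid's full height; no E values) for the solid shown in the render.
Reading the render: the shape is a regular 6-sided pyramid, base circumscribed radius ≈ 10 mm, apex at z ≈ 12 mm (dimensions read to the nearest mm from the axis ticks). For the g-code, the solid's height is divided into equal slices at the stated Δz and each level perimeter traced with G1 moves after a G0 lift.

; perimeter-only toolpath
G21 ; units = mm
G90 ; absolute positioning
G28 ; home
; layer 1
G0 Z1.5
G0 X18.8 Y10.0
G1 X14.4 Y17.6
G1 X5.6 Y17.6
G1 X1.2 Y10.0
G1 X5.6 Y2.4
G1 X14.4 Y2.4
G1 X18.8 Y10.0
; layer 2
G0 Z3.0
G0 X17.5 Y10.0
G1 X13.8 Y16.5
G1 X6.2 Y16.5
G1 X2.5 Y10.0
G1 X6.2 Y3.5
G1 X13.8 Y3.5
G1 X17.5 Y10.0
; layer 3
G0 Z4.5
G0 X16.2 Y10.0
G1 X13.1 Y15.4
G1 X6.9 Y15.4
G1 X3.8 Y10.0
G1 X6.9 Y4.6
G1 X13.1 Y4.6
G1 X16.2 Y10.0
; layer 4
G0 Z6.0
G0 X15.0 Y10.0
G1 X12.5 Y14.3
G1 X7.5 Y14.3
G1 X5.0 Y10.0
G1 X7.5 Y5.7
G1 X12.5 Y5.7
G1 X15.0 Y10.0
; layer 5
G0 Z7.5
G0 X13.8 Y10.0
G1 X11.9 Y13.3
G1 X8.1 Y13.3
G1 X6.2 Y10.0
G1 X8.1 Y6.7
G1 X11.9 Y6.7
G1 X13.8 Y10.0
; layer 6
G0 Z9.0
G0 X12.5 Y10.0
G1 X11.2 Y12.2
G1 X8.8 Y12.2
G1 X7.5 Y10.0
G1 X8.8 Y7.8
G1 X11.2 Y7.8
G1 X12.5 Y10.0
; layer 7
G0 Z10.5
G0 X11.2 Y10.0
G1 X10.6 Y11.1
G1 X9.4 Y11.1
G1 X8.8 Y10.0
G1 X9.4 Y8.9
G1 X10.6 Y8.9
G1 X11.2 Y10.0
M2 ; end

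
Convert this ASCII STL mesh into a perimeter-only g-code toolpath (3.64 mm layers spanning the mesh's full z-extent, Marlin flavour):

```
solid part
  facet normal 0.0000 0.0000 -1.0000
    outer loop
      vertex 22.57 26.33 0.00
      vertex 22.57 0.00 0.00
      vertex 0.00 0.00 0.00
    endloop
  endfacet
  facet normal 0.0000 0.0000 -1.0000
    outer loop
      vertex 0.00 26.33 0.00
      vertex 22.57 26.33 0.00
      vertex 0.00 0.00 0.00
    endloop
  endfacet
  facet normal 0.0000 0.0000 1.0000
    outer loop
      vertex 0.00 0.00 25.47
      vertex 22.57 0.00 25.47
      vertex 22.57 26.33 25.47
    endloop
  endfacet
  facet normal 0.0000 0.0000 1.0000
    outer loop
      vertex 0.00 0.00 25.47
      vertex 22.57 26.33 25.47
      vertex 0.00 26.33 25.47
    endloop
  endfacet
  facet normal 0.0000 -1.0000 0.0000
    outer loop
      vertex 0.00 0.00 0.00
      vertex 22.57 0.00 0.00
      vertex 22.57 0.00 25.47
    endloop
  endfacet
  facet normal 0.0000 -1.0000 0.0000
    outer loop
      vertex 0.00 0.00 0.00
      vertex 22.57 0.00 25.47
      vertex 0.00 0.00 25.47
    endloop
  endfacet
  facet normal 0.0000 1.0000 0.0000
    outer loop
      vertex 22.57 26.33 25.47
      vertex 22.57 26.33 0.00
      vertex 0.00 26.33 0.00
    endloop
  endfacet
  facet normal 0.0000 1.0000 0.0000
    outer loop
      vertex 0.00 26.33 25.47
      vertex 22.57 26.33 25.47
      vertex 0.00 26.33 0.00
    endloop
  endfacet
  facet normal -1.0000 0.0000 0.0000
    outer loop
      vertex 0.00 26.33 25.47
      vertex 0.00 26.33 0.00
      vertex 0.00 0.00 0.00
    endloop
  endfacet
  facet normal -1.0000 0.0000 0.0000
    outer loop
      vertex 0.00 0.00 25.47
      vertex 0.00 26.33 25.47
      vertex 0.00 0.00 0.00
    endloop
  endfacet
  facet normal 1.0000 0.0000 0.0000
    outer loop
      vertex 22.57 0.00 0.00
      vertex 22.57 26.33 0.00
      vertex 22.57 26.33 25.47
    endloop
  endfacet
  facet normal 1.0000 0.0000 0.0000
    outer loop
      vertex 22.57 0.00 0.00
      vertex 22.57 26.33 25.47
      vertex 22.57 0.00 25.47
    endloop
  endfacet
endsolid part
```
; perimeter-only toolpath
G21 ; units = mm
G90 ; absolute positioning
G28 ; home
; layer 1
G0 Z3.64
G0 X0.00 Y0.00
G1 X22.57 Y0.00
G1 X22.57 Y26.33
G1 X0.00 Y26.33
G1 X0.00 Y0.00
; layer 2
G0 Z7.28
G0 X0.00 Y0.00
G1 X22.57 Y0.00
G1 X22.57 Y26.33
G1 X0.00 Y26.33
G1 X0.00 Y0.00
; layer 3
G0 Z10.92
G0 X0.00 Y0.00
G1 X22.57 Y0.00
G1 X22.57 Y26.33
G1 X0.00 Y26.33
G1 X0.00 Y0.00
; layer 4
G0 Z14.55
G0 X0.00 Y0.00
G1 X22.57 Y0.00
G1 X22.57 Y26.33
G1 X0.00 Y26.33
G1 X0.00 Y0.00
; layer 5
G0 Z18.19
G0 X0.00 Y0.00
G1 X22.57 Y0.00
G1 X22.57 Y26.33
G1 X0.00 Y26.33
G1 X0.00 Y0.00
; layer 6
G0 Z21.83
G0 X0.00 Y0.00
G1 X22.57 Y0.00
G1 X22.57 Y26.33
G1 X0.00 Y26.33
G1 X0.00 Y0.00
; layer 7
G0 Z25.47
G0 X0.00 Y0.00
G1 X22.57 Y0.00
G1 X22.57 Y26.33
G1 X0.00 Y26.33
G1 X0.00 Y0.00
M2 ; end

The solid is a rectangular box, roughly 22.6 × 26.3 mm footprint and 25.5 mm tall. Slicing at Δz = 3.64 mm — 7 equal slices spanning the solid's height, so layer i sits at z = i·h/7 — gives 7 non-empty perimeters. Each is a 4-segment closed polygon; G0 lifts to the layer z and rapids to the start vertex, then G1 traces the edges.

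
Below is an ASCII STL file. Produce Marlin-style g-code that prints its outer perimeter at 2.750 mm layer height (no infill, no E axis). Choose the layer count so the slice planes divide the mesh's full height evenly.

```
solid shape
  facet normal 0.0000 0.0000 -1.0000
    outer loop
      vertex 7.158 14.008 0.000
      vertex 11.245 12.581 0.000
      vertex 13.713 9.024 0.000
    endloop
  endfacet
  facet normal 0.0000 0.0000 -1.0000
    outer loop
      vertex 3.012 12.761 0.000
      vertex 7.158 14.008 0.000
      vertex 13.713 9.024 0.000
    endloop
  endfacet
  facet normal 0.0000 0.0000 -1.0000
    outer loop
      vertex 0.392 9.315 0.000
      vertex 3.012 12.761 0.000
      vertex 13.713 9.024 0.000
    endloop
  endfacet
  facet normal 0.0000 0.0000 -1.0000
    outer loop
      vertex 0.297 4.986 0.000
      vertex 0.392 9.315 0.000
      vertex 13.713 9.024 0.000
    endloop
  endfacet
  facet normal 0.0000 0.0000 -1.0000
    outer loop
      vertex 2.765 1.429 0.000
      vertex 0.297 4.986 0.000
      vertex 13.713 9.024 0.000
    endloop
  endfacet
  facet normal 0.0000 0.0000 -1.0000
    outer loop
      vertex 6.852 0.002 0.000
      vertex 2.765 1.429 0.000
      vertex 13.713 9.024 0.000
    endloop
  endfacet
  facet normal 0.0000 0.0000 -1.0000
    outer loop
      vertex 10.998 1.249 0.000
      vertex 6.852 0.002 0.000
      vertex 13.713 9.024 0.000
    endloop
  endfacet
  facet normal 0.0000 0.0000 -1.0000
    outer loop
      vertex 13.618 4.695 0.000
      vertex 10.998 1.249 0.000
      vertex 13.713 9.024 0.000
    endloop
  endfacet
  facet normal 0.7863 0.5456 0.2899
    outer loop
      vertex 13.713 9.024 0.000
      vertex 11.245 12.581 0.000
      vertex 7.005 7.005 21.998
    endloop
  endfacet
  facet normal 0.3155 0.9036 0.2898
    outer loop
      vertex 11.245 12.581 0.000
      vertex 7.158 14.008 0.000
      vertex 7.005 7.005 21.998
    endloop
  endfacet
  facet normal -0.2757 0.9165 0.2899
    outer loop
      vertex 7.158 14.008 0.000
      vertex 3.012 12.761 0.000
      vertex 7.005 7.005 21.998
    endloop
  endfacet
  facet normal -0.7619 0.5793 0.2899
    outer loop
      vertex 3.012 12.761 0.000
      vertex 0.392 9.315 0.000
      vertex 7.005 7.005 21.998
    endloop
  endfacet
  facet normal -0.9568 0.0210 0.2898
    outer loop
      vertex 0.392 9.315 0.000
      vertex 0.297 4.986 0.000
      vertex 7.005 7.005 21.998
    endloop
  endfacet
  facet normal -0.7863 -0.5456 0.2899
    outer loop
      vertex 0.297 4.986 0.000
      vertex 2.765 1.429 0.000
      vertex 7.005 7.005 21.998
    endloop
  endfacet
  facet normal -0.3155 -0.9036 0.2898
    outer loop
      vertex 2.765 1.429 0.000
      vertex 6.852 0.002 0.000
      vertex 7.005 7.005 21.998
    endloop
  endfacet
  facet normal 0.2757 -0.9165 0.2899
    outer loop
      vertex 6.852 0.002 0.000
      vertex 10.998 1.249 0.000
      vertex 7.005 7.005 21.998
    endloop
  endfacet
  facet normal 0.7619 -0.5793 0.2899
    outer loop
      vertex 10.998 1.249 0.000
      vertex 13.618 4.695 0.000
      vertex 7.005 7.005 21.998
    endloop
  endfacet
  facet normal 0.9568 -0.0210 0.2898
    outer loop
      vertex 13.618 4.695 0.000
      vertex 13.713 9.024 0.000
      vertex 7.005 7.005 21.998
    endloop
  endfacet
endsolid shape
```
; perimeter-only toolpath
G21 ; units = mm
G90 ; absolute positioning
G28 ; home
; layer 1
G0 Z2.750
G0 X12.874 Y8.772
G1 X10.715 Y11.884
G1 X7.139 Y13.133
G1 X3.511 Y12.041
G1 X1.219 Y9.026
G1 X1.135 Y5.238
G1 X3.295 Y2.126
G1 X6.871 Y0.877
G1 X10.499 Y1.969
G1 X12.791 Y4.984
G1 X12.874 Y8.772
; layer 2
G0 Z5.500
G0 X12.036 Y8.519
G1 X10.185 Y11.187
G1 X7.120 Y12.257
G1 X4.010 Y11.322
G1 X2.045 Y8.738
G1 X1.974 Y5.491
G1 X3.825 Y2.823
G1 X6.890 Y1.753
G1 X10.000 Y2.688
G1 X11.965 Y5.272
G1 X12.036 Y8.519
; layer 3
G0 Z8.249
G0 X11.197 Y8.267
G1 X9.655 Y10.490
G1 X7.101 Y11.382
G1 X4.509 Y10.602
G1 X2.872 Y8.449
G1 X2.812 Y5.743
G1 X4.355 Y3.520
G1 X6.909 Y2.628
G1 X9.501 Y3.408
G1 X11.138 Y5.561
G1 X11.197 Y8.267
; layer 4
G0 Z10.999
G0 X10.359 Y8.014
G1 X9.125 Y9.793
G1 X7.082 Y10.506
G1 X5.008 Y9.883
G1 X3.699 Y8.160
G1 X3.651 Y5.995
G1 X4.885 Y4.217
G1 X6.928 Y3.503
G1 X9.002 Y4.127
G1 X10.312 Y5.850
G1 X10.359 Y8.014
; layer 5
G0 Z13.749
G0 X9.520 Y7.762
G1 X8.595 Y9.096
G1 X7.062 Y9.631
G1 X5.508 Y9.163
G1 X4.525 Y7.871
G1 X4.489 Y6.248
G1 X5.415 Y4.914
G1 X6.948 Y4.379
G1 X8.502 Y4.846
G1 X9.485 Y6.139
G1 X9.520 Y7.762
; layer 6
G0 Z16.498
G0 X8.682 Y7.510
G1 X8.065 Y8.399
G1 X7.043 Y8.756
G1 X6.007 Y8.444
G1 X5.352 Y7.582
G1 X5.328 Y6.500
G1 X5.945 Y5.611
G1 X6.967 Y5.254
G1 X8.003 Y5.566
G1 X8.658 Y6.428
G1 X8.682 Y7.510
; layer 7
G0 Z19.248
G0 X7.843 Y7.257
G1 X7.535 Y7.702
G1 X7.024 Y7.880
G1 X6.506 Y7.724
G1 X6.178 Y7.294
G1 X6.167 Y6.753
G1 X6.475 Y6.308
G1 X6.986 Y6.130
G1 X7.504 Y6.286
G1 X7.832 Y6.716
G1 X7.843 Y7.257
M2 ; end

The solid is a regular 10-sided pyramid, base circumscribed radius ≈ 7 mm, apex at z ≈ 22 mm. Slicing at Δz = 2.750 mm — 8 equal slices spanning the solid's height, so layer i sits at z = i·h/8 — gives 7 non-empty perimeters. Each is a 10-segment closed polygon; G0 lifts to the layer z and rapids to the start vertex, then G1 traces the edges. The cross-section shrinks linearly with z (the slice at the apex is degenerate and omitted).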